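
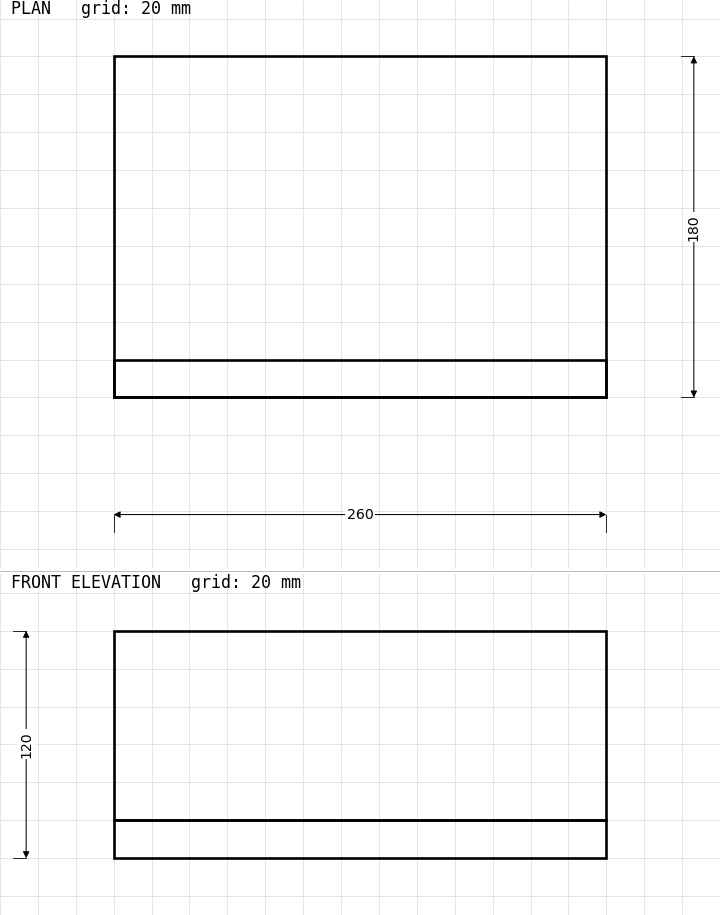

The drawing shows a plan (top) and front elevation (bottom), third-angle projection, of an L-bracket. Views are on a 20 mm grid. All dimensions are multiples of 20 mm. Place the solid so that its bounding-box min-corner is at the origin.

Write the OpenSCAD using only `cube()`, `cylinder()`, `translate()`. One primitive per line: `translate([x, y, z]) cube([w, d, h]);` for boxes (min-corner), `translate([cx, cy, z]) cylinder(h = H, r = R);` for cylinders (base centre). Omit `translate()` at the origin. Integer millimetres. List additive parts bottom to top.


cube([260, 180, 20]);
translate([0, 0, 20]) cube([260, 20, 100]);


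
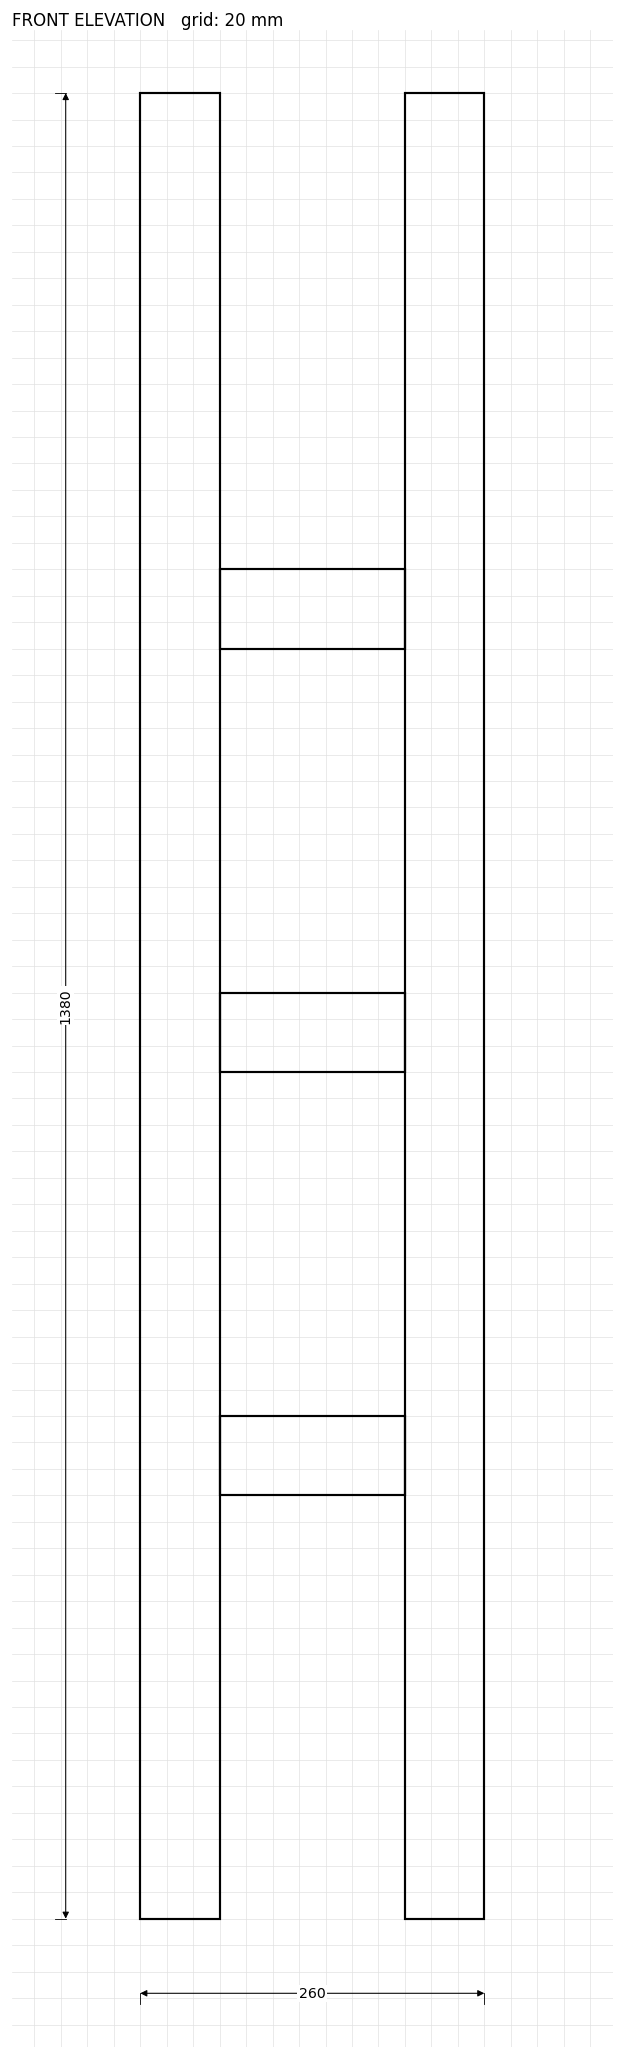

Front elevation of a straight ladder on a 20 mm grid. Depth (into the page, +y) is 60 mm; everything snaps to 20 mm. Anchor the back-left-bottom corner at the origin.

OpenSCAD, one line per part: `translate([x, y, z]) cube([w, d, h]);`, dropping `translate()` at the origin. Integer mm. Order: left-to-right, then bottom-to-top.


cube([60, 60, 1380]);
translate([60, 0, 320]) cube([140, 60, 60]);
translate([60, 0, 640]) cube([140, 60, 60]);
translate([60, 0, 960]) cube([140, 60, 60]);
translate([200, 0, 0]) cube([60, 60, 1380]);


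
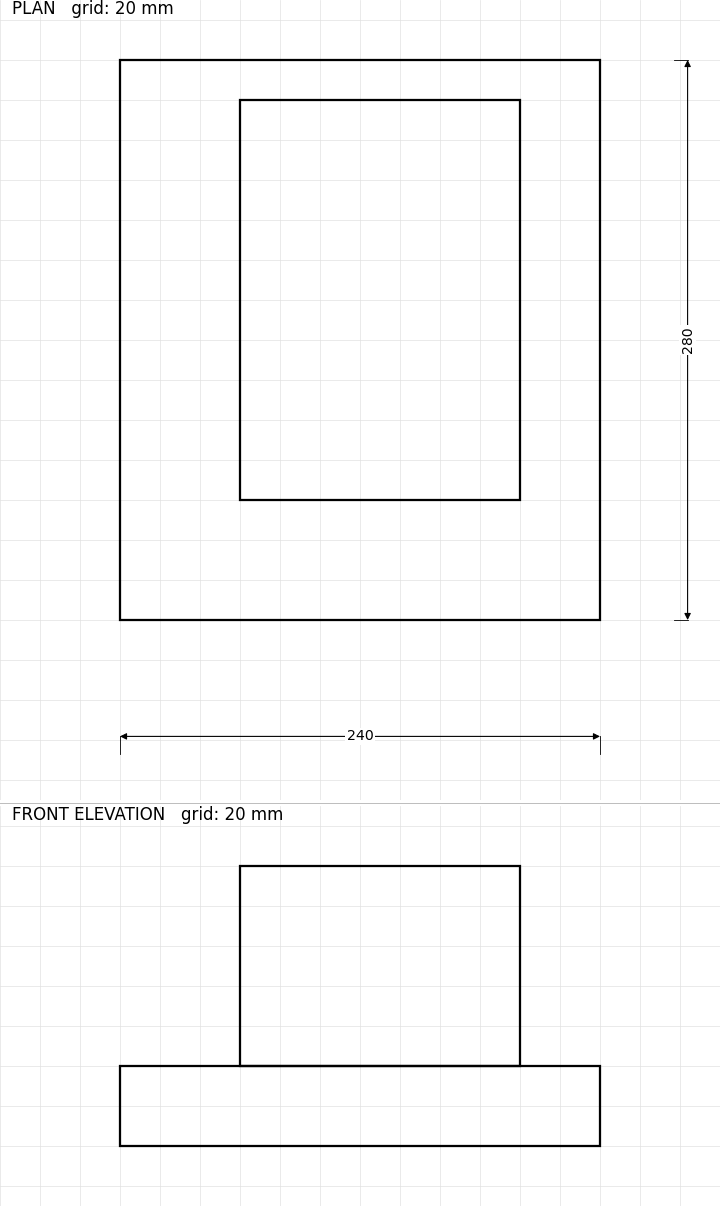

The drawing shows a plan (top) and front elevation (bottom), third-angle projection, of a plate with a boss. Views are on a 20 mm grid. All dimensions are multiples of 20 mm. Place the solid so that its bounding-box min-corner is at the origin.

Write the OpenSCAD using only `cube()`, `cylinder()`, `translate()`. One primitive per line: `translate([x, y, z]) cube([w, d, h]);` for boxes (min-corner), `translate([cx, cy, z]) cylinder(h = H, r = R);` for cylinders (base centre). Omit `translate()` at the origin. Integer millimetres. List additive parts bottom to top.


cube([240, 280, 40]);
translate([60, 60, 40]) cube([140, 200, 100]);


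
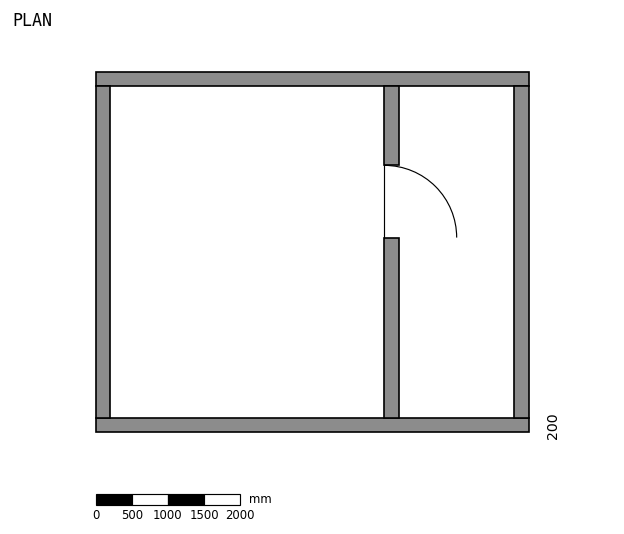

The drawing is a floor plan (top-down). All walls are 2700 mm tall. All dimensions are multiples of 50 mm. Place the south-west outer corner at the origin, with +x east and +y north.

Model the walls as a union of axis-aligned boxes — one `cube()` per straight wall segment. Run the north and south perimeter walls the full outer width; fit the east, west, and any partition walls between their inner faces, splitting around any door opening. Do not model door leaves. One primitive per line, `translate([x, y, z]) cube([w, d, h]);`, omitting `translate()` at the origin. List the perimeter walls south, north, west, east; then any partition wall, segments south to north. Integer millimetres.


cube([6000, 200, 2700]);
translate([0, 4800, 0]) cube([6000, 200, 2700]);
translate([0, 200, 0]) cube([200, 4600, 2700]);
translate([5800, 200, 0]) cube([200, 4600, 2700]);
translate([4000, 200, 0]) cube([200, 2500, 2700]);
translate([4000, 3700, 0]) cube([200, 1100, 2700]);


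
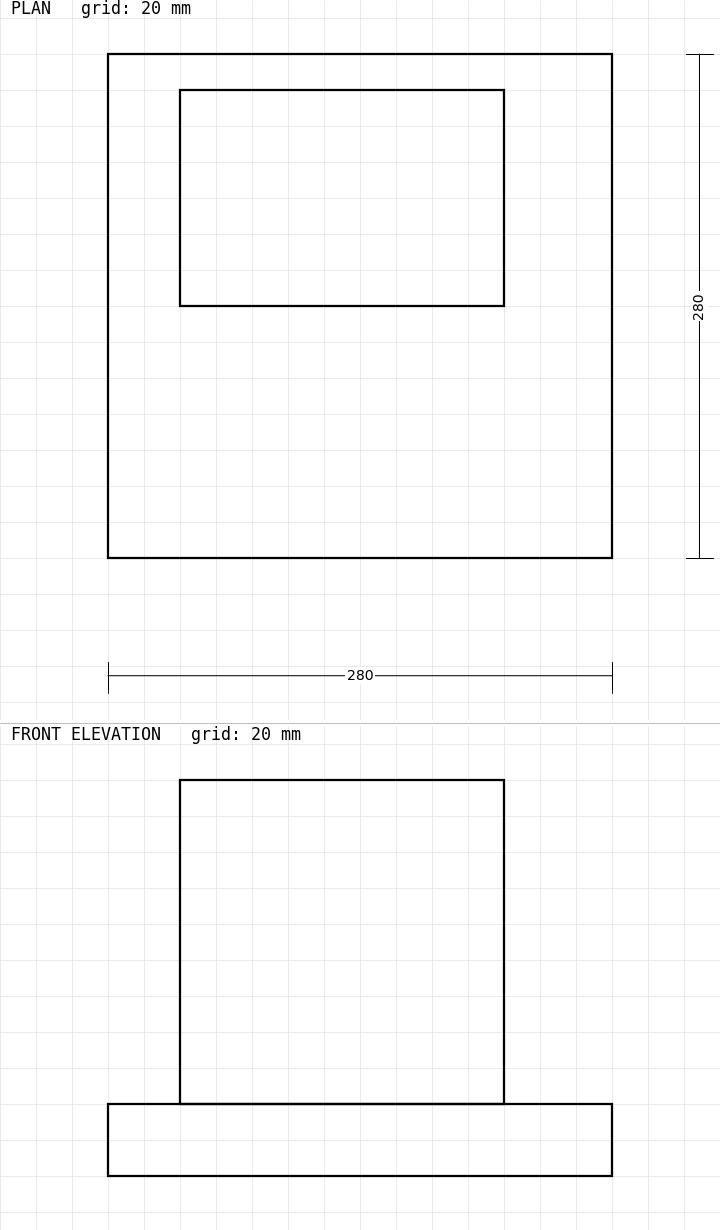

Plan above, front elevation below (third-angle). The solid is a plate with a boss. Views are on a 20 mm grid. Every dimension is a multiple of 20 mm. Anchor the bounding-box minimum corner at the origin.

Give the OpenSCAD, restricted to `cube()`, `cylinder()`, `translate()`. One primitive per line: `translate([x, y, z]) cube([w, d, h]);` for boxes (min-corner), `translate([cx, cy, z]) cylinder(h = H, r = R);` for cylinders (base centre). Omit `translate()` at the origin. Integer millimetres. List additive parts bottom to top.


cube([280, 280, 40]);
translate([40, 140, 40]) cube([180, 120, 180]);


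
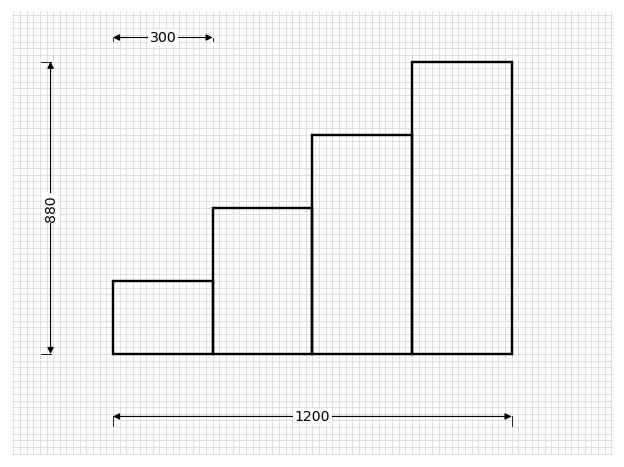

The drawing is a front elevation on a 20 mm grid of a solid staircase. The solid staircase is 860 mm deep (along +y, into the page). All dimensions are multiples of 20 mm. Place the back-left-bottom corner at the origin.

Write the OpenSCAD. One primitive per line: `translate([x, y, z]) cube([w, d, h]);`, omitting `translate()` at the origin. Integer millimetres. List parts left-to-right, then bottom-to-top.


cube([300, 860, 220]);
translate([300, 0, 0]) cube([300, 860, 440]);
translate([600, 0, 0]) cube([300, 860, 660]);
translate([900, 0, 0]) cube([300, 860, 880]);


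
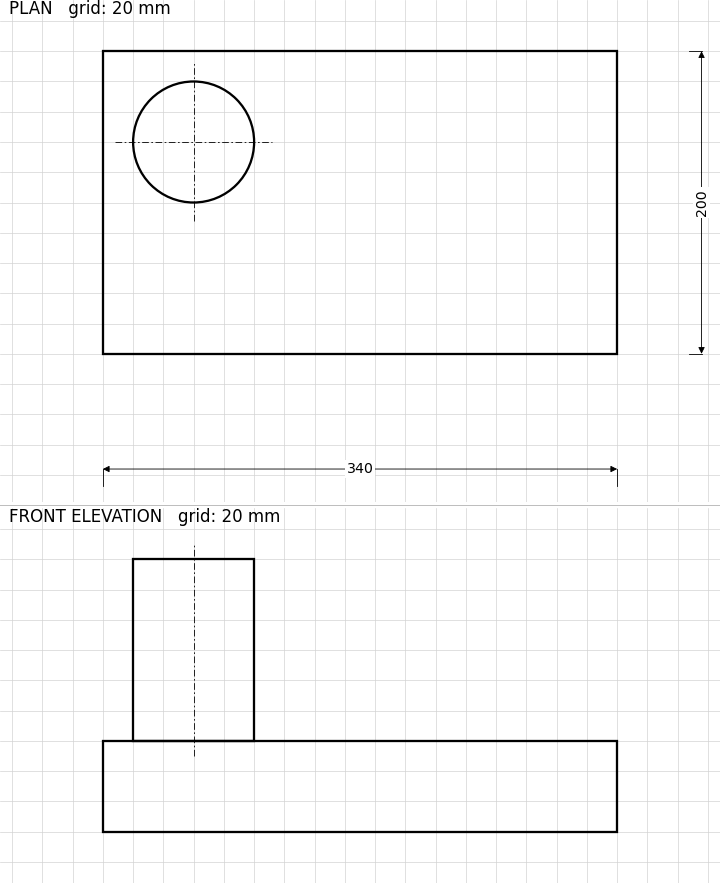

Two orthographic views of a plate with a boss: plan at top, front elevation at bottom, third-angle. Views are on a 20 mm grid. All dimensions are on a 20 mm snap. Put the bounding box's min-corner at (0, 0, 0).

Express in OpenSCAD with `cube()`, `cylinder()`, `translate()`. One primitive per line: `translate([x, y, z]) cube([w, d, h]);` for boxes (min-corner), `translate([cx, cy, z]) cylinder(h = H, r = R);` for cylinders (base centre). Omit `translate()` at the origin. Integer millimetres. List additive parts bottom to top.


cube([340, 200, 60]);
translate([60, 140, 60]) cylinder(h = 120, r = 40);


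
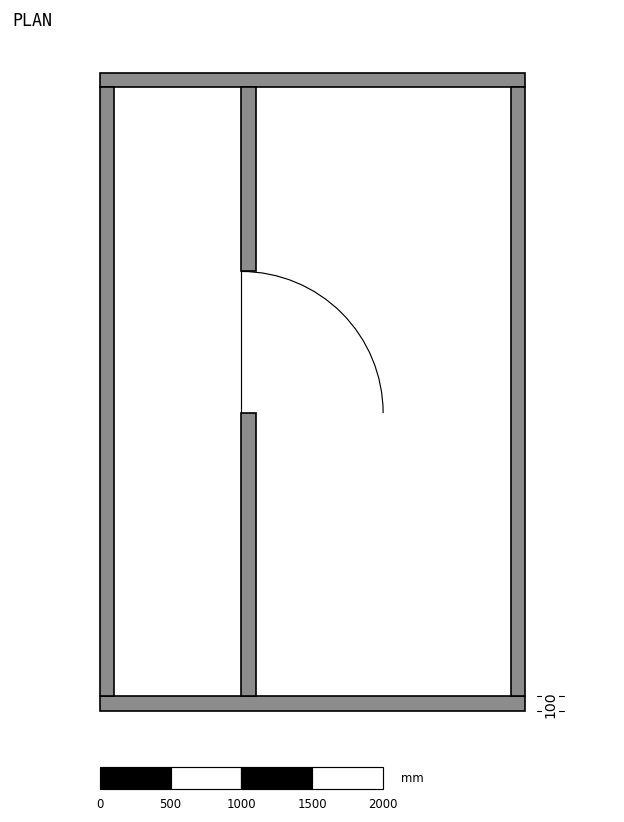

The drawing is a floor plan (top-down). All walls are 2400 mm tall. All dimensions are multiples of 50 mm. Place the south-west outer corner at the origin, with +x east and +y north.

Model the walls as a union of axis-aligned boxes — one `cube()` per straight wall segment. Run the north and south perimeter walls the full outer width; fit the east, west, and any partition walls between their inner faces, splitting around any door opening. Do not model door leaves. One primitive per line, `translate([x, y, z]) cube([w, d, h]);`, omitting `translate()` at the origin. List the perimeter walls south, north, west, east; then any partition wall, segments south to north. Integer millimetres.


cube([3000, 100, 2400]);
translate([0, 4400, 0]) cube([3000, 100, 2400]);
translate([0, 100, 0]) cube([100, 4300, 2400]);
translate([2900, 100, 0]) cube([100, 4300, 2400]);
translate([1000, 100, 0]) cube([100, 2000, 2400]);
translate([1000, 3100, 0]) cube([100, 1300, 2400]);


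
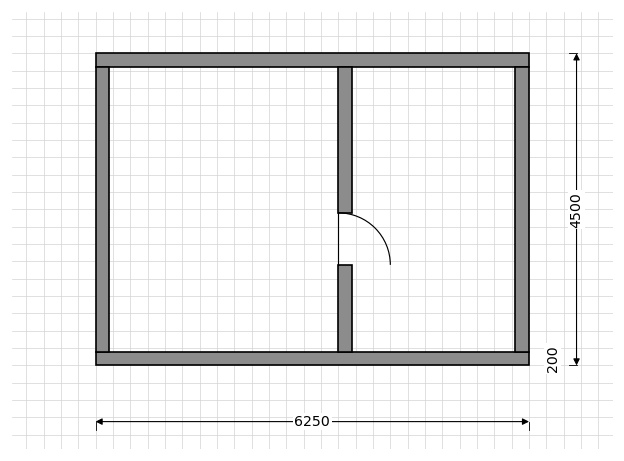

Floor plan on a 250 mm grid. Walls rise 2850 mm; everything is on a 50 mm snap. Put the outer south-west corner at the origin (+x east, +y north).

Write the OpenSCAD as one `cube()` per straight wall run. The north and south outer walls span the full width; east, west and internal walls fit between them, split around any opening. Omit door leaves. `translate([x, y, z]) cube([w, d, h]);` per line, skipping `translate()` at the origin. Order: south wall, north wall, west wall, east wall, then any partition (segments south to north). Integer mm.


cube([6250, 200, 2850]);
translate([0, 4300, 0]) cube([6250, 200, 2850]);
translate([0, 200, 0]) cube([200, 4100, 2850]);
translate([6050, 200, 0]) cube([200, 4100, 2850]);
translate([3500, 200, 0]) cube([200, 1250, 2850]);
translate([3500, 2200, 0]) cube([200, 2100, 2850]);


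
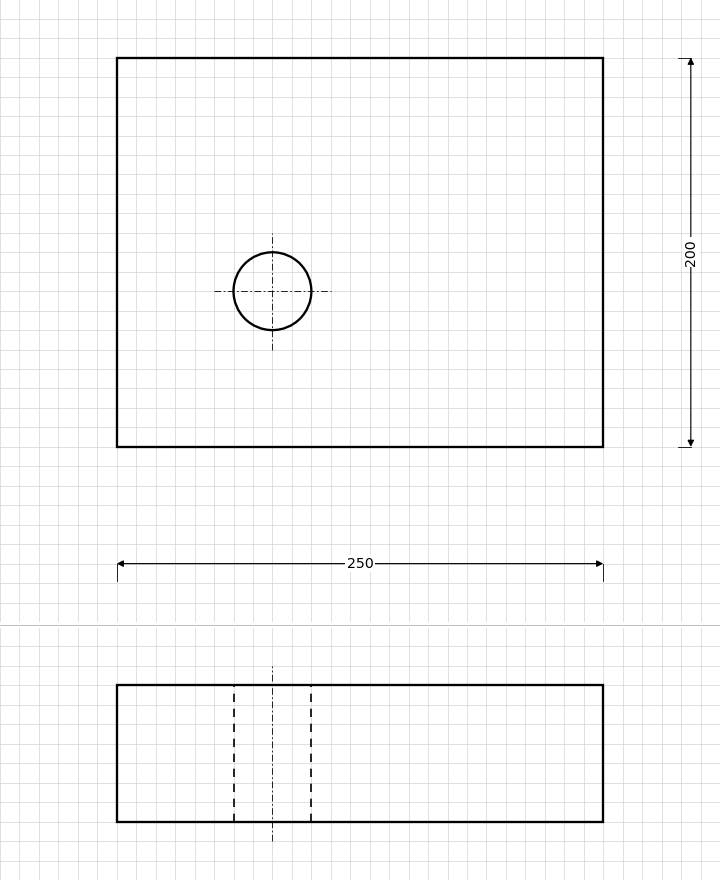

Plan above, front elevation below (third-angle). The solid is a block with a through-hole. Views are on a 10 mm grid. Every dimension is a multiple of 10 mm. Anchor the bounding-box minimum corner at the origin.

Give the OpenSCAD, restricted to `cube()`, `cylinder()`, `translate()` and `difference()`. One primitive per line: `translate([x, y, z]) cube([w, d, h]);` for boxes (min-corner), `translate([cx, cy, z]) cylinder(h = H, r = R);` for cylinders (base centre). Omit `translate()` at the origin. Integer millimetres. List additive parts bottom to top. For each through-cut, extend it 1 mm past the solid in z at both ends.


difference() {
  cube([250, 200, 70]);
  translate([80, 80, -1]) cylinder(h = 72, r = 20);
}


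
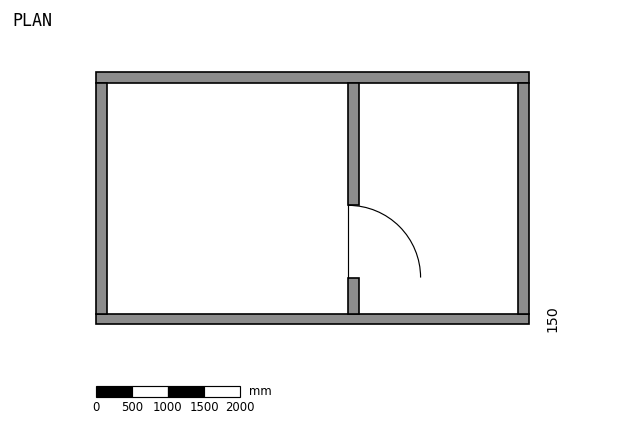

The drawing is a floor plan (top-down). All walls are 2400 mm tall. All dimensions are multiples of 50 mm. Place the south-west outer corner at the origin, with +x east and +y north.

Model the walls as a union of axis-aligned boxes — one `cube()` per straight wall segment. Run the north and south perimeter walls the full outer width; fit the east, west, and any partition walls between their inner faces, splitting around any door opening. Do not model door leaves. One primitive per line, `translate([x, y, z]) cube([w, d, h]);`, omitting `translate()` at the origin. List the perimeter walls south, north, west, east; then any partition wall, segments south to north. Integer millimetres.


cube([6000, 150, 2400]);
translate([0, 3350, 0]) cube([6000, 150, 2400]);
translate([0, 150, 0]) cube([150, 3200, 2400]);
translate([5850, 150, 0]) cube([150, 3200, 2400]);
translate([3500, 150, 0]) cube([150, 500, 2400]);
translate([3500, 1650, 0]) cube([150, 1700, 2400]);


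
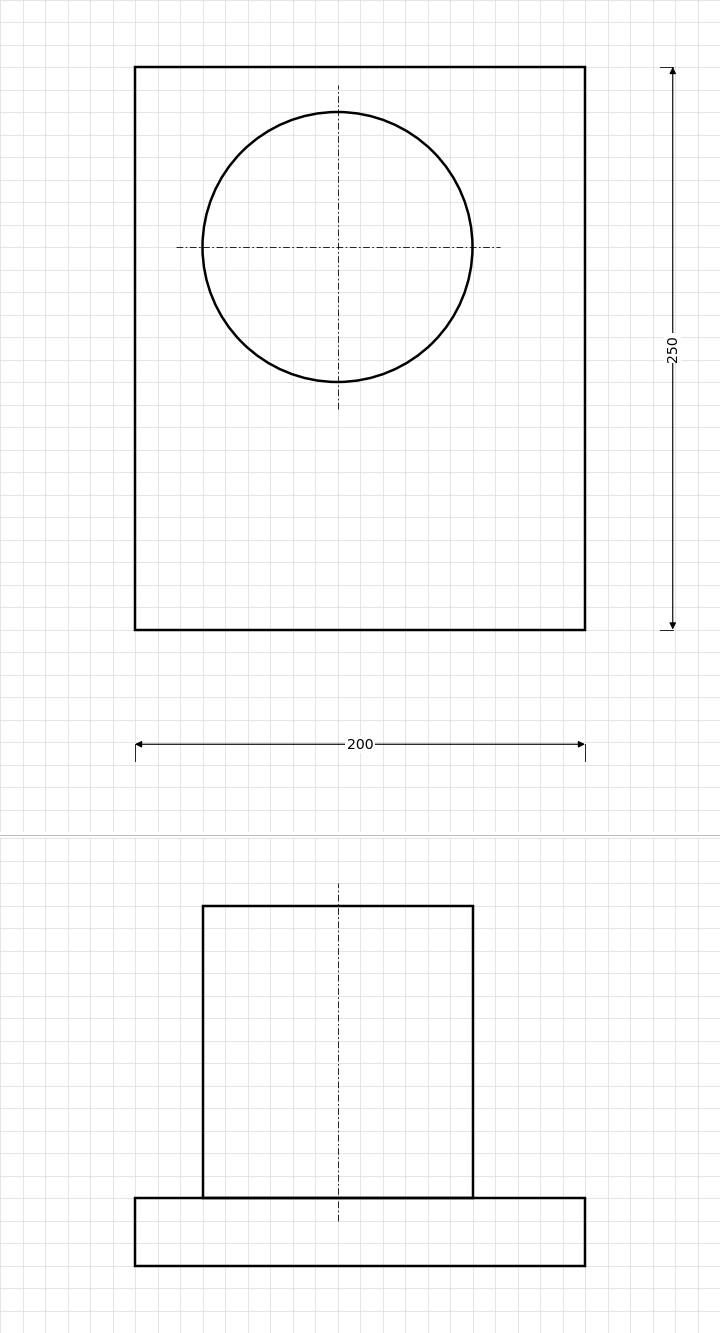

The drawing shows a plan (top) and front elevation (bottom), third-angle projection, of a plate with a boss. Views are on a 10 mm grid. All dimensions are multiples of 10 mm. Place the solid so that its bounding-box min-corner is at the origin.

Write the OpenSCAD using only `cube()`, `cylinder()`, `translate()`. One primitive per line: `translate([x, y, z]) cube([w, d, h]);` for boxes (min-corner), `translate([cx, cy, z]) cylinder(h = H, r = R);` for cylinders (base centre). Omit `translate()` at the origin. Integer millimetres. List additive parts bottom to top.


cube([200, 250, 30]);
translate([90, 170, 30]) cylinder(h = 130, r = 60);


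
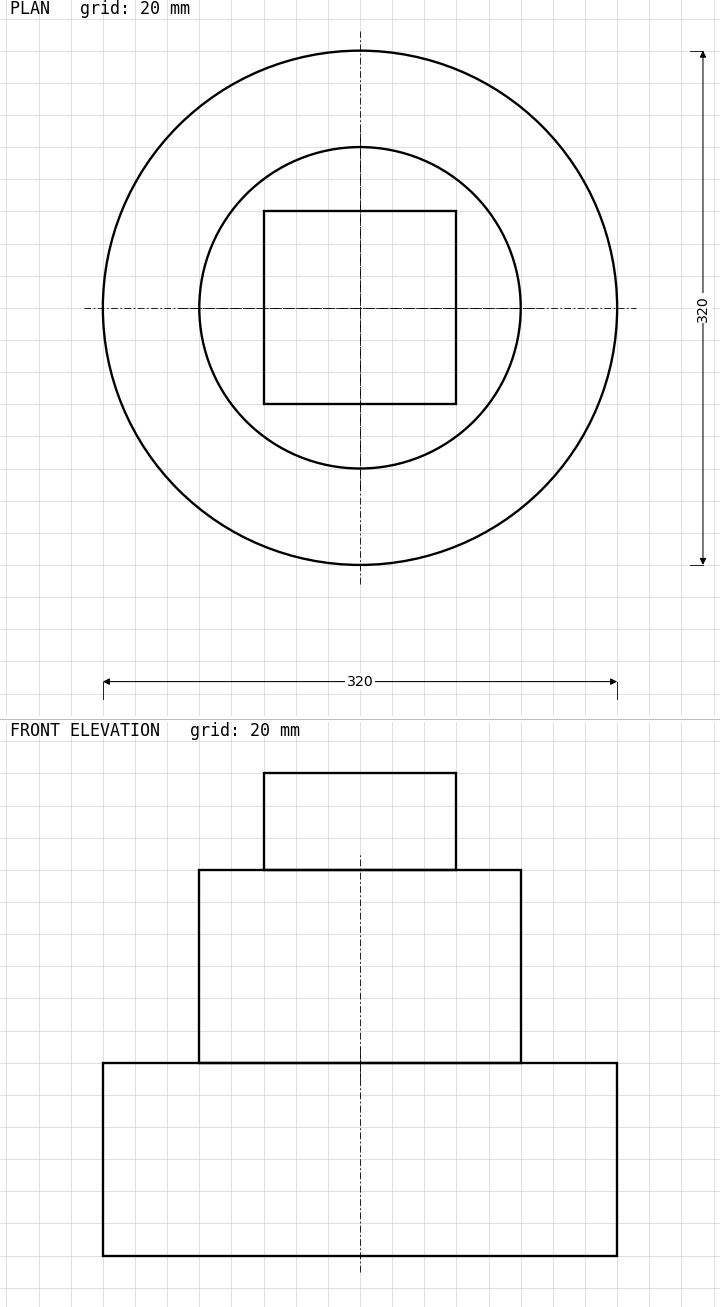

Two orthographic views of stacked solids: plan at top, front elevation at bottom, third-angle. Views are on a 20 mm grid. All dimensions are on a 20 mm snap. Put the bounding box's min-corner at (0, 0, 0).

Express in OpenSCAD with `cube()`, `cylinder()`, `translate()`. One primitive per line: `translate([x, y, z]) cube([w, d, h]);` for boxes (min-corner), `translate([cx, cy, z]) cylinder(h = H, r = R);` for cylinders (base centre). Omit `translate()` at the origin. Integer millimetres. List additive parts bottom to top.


translate([160, 160, 0]) cylinder(h = 120, r = 160);
translate([160, 160, 120]) cylinder(h = 120, r = 100);
translate([100, 100, 240]) cube([120, 120, 60]);


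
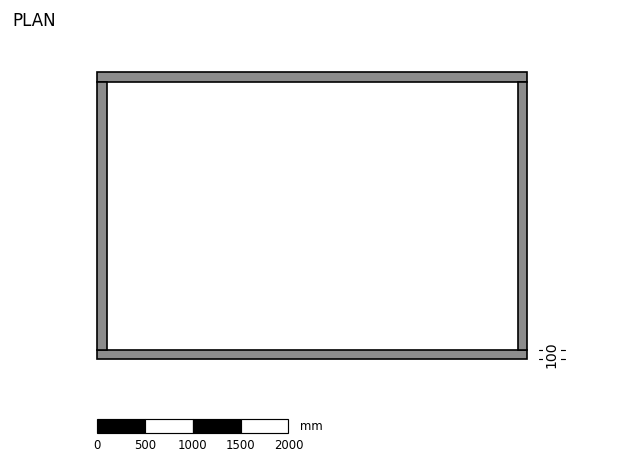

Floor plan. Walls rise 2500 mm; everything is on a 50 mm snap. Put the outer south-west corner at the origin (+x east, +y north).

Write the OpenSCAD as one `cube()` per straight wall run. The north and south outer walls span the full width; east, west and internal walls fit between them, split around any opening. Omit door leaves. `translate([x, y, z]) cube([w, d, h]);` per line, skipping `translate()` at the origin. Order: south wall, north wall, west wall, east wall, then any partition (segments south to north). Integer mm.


cube([4500, 100, 2500]);
translate([0, 2900, 0]) cube([4500, 100, 2500]);
translate([0, 100, 0]) cube([100, 2800, 2500]);
translate([4400, 100, 0]) cube([100, 2800, 2500]);


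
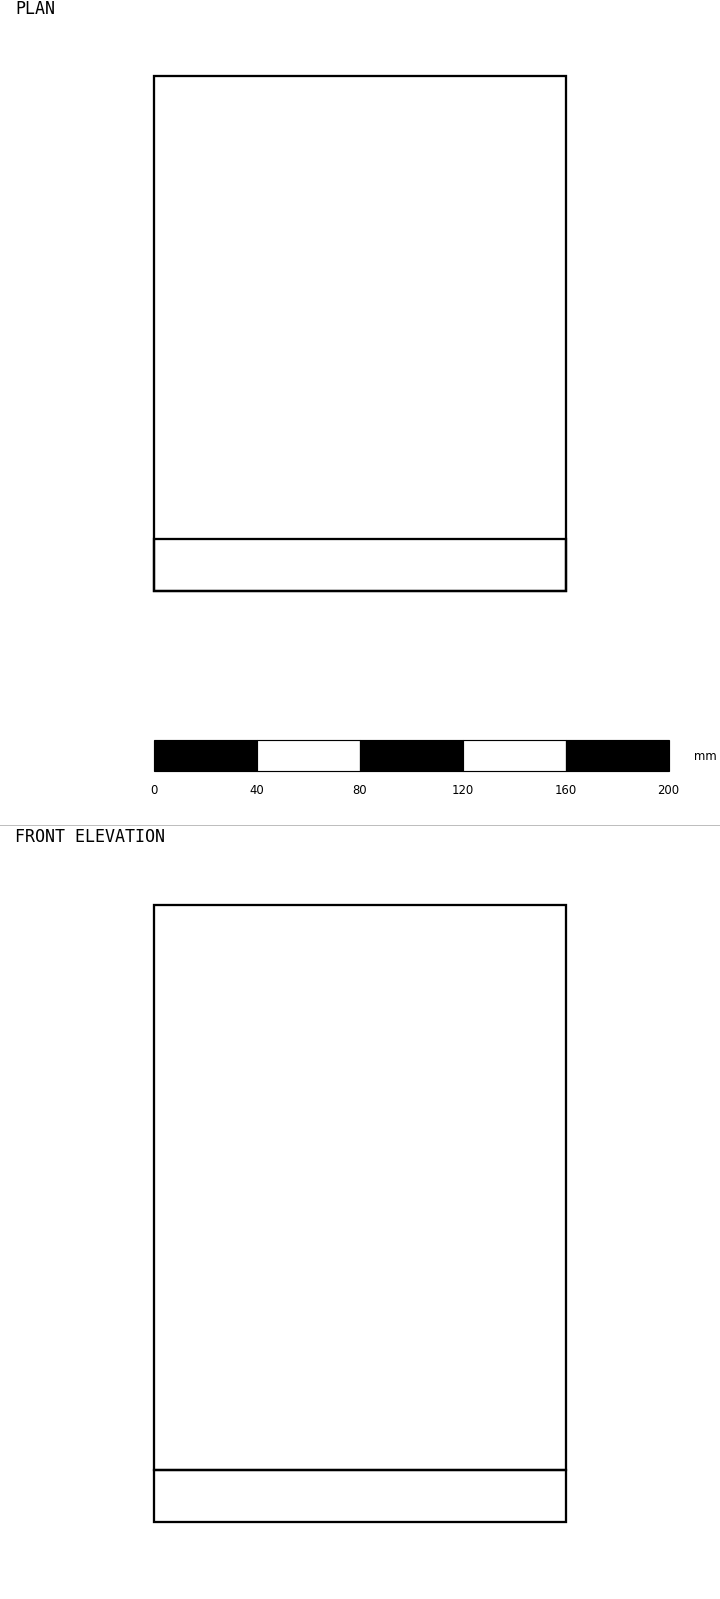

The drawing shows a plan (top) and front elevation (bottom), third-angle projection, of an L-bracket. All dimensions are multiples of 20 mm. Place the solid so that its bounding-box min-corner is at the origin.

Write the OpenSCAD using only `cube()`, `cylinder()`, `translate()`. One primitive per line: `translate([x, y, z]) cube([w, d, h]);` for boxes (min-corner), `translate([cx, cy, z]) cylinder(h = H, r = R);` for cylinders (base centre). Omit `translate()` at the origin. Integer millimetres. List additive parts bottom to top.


cube([160, 200, 20]);
translate([0, 0, 20]) cube([160, 20, 220]);


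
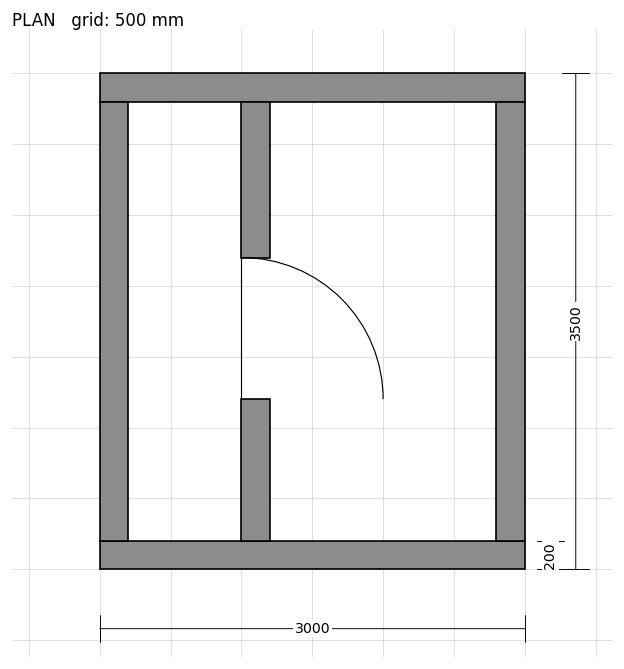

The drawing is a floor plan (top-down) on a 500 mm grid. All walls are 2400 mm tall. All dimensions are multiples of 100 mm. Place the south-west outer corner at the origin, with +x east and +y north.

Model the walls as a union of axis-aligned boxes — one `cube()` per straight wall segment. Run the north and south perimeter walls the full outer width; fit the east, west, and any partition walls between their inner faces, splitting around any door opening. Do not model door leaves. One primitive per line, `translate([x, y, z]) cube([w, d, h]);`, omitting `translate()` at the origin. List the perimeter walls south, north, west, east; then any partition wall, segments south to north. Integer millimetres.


cube([3000, 200, 2400]);
translate([0, 3300, 0]) cube([3000, 200, 2400]);
translate([0, 200, 0]) cube([200, 3100, 2400]);
translate([2800, 200, 0]) cube([200, 3100, 2400]);
translate([1000, 200, 0]) cube([200, 1000, 2400]);
translate([1000, 2200, 0]) cube([200, 1100, 2400]);


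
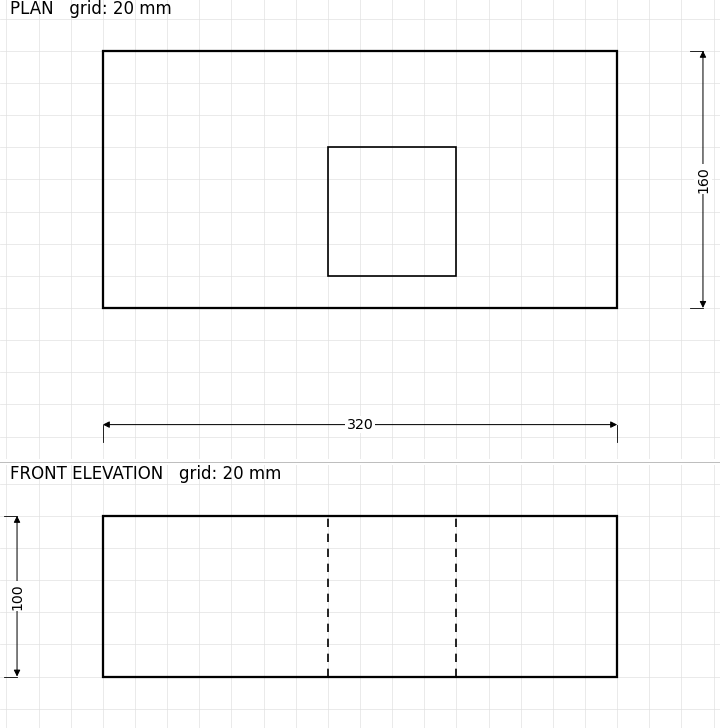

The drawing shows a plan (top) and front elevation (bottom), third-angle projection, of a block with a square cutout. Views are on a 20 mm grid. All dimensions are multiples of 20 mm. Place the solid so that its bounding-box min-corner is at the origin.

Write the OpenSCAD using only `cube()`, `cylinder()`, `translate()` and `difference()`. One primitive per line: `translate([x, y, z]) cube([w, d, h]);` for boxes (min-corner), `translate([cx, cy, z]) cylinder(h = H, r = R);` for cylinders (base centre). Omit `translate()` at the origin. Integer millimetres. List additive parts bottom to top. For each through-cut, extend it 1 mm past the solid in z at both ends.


difference() {
  cube([320, 160, 100]);
  translate([140, 20, -1]) cube([80, 80, 102]);
}


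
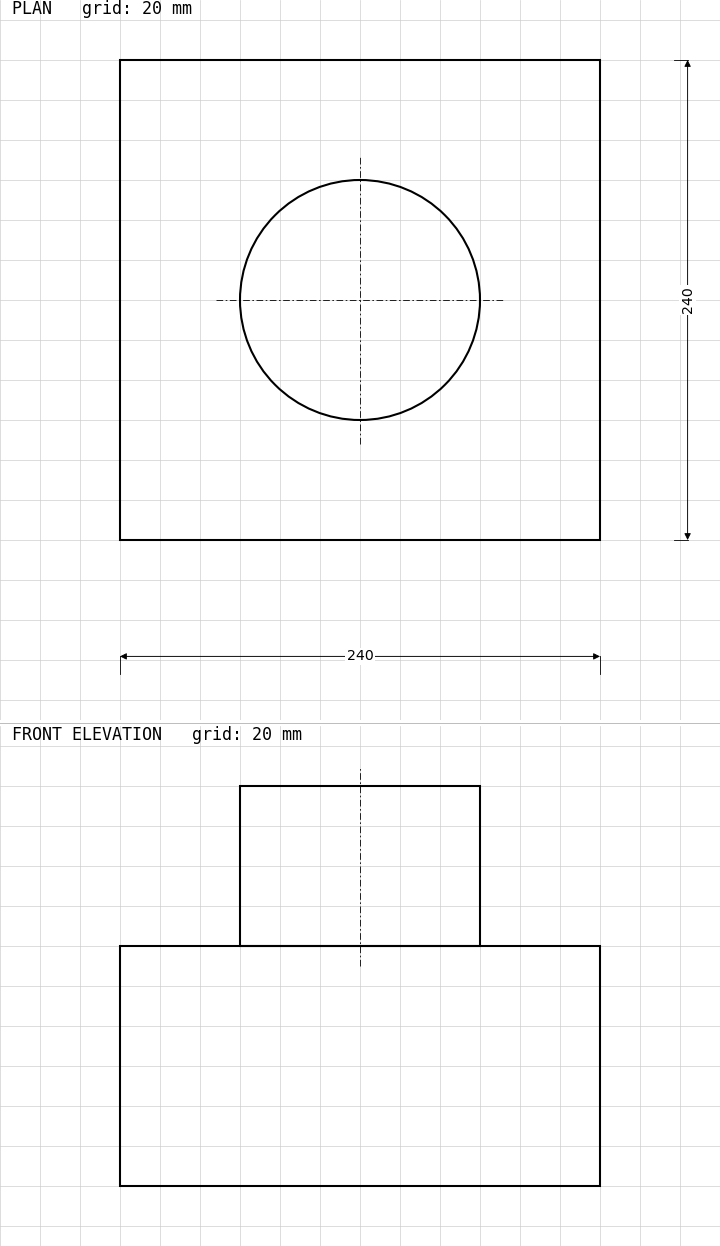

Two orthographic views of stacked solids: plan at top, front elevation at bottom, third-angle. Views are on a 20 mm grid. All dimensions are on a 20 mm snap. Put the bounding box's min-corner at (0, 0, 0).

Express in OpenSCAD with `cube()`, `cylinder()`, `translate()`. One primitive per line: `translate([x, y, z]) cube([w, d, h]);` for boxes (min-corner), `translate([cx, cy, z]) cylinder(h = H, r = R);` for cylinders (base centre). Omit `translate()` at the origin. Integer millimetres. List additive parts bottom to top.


cube([240, 240, 120]);
translate([120, 120, 120]) cylinder(h = 80, r = 60);


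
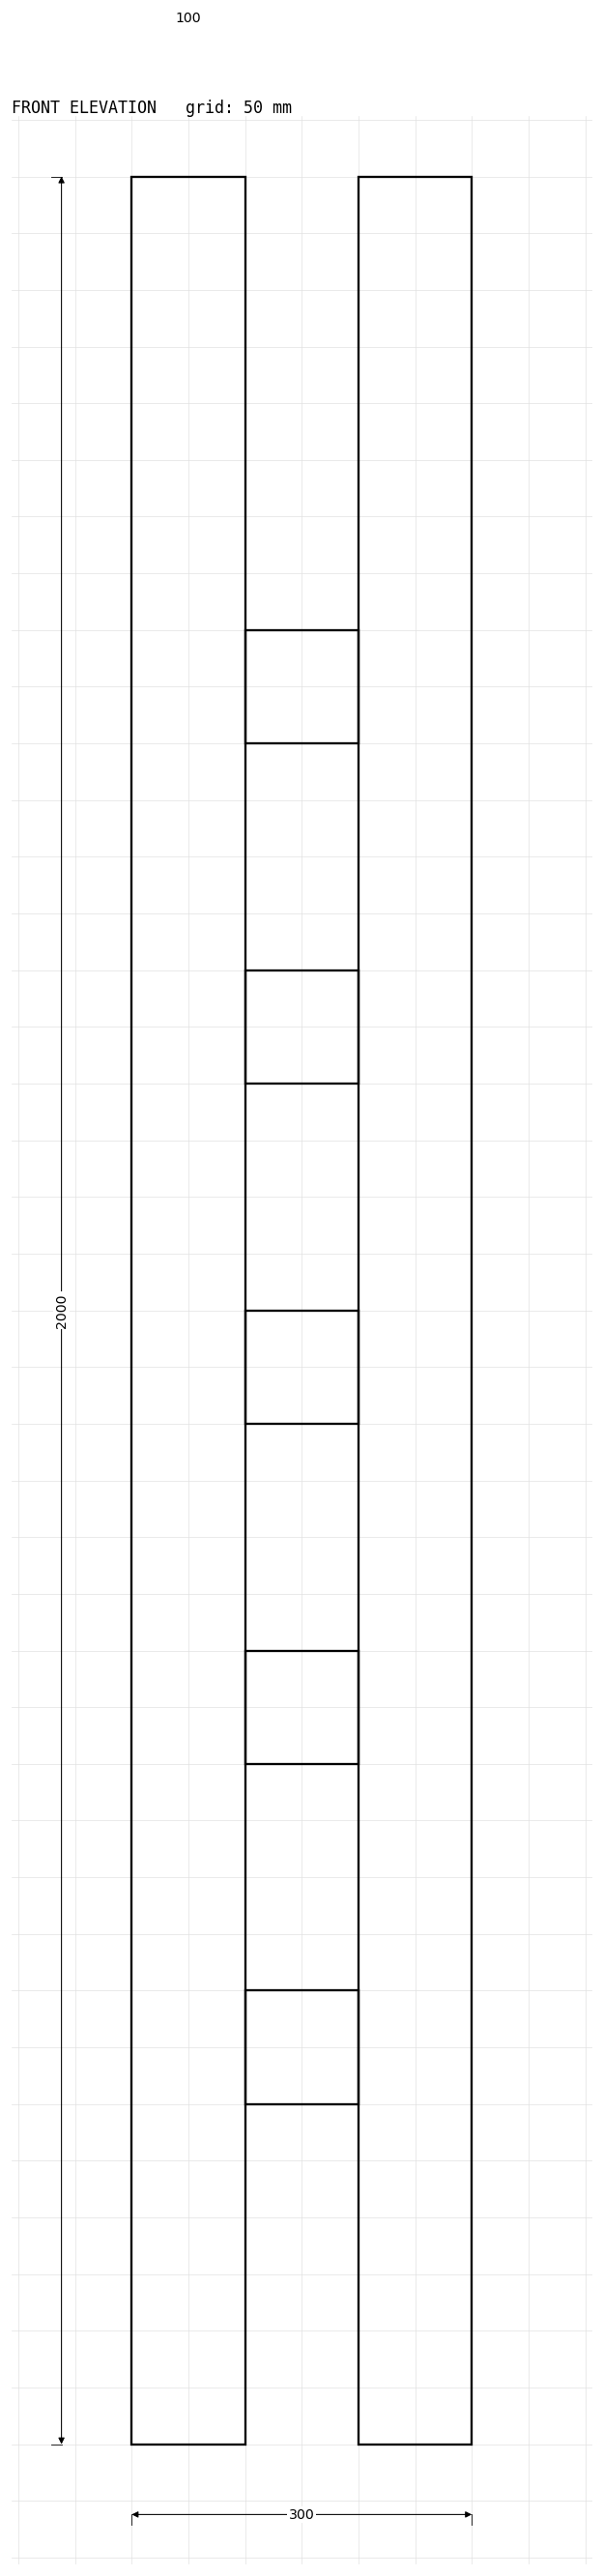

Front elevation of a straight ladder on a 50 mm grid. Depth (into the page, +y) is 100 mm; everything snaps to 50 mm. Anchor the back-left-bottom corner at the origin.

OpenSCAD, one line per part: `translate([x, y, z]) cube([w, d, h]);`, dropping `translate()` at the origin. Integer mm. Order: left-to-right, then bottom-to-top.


cube([100, 100, 2000]);
translate([100, 0, 300]) cube([100, 100, 100]);
translate([100, 0, 600]) cube([100, 100, 100]);
translate([100, 0, 900]) cube([100, 100, 100]);
translate([100, 0, 1200]) cube([100, 100, 100]);
translate([100, 0, 1500]) cube([100, 100, 100]);
translate([200, 0, 0]) cube([100, 100, 2000]);


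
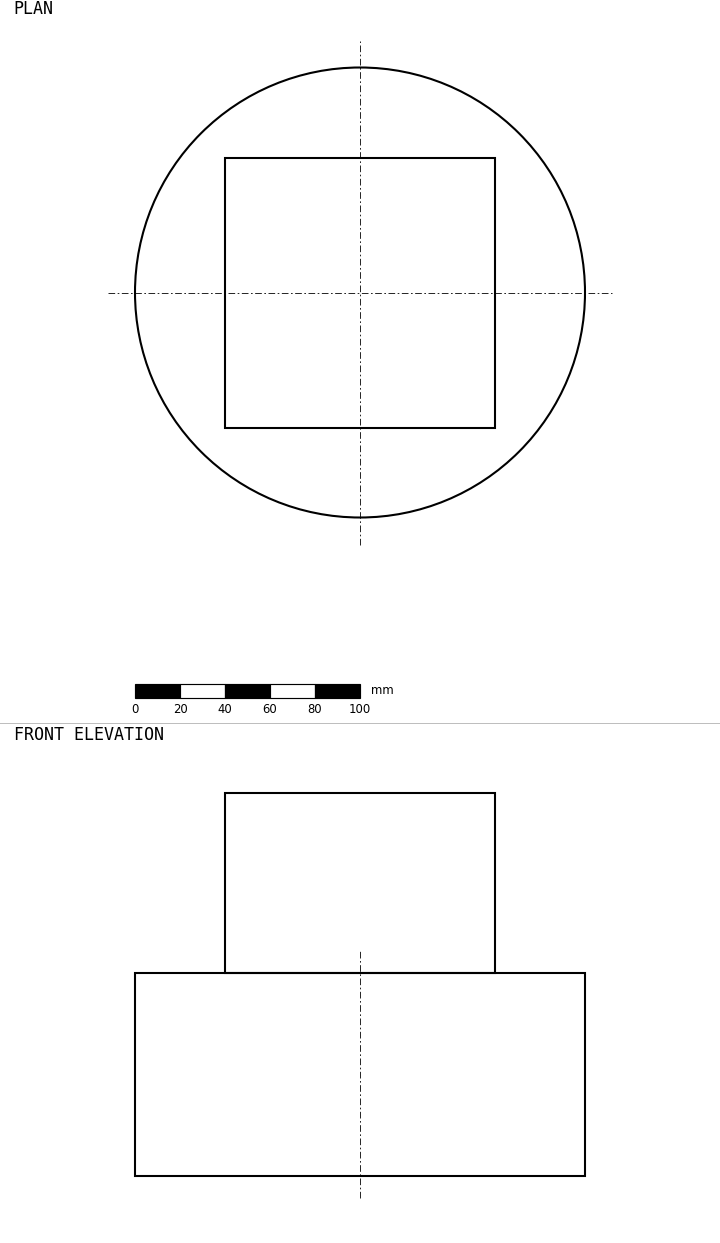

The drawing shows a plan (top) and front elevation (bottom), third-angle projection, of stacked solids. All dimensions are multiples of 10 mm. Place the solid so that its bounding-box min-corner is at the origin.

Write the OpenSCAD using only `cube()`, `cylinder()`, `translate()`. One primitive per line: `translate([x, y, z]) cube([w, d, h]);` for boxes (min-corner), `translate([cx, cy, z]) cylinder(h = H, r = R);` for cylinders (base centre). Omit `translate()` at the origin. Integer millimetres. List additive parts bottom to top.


translate([100, 100, 0]) cylinder(h = 90, r = 100);
translate([40, 40, 90]) cube([120, 120, 80]);


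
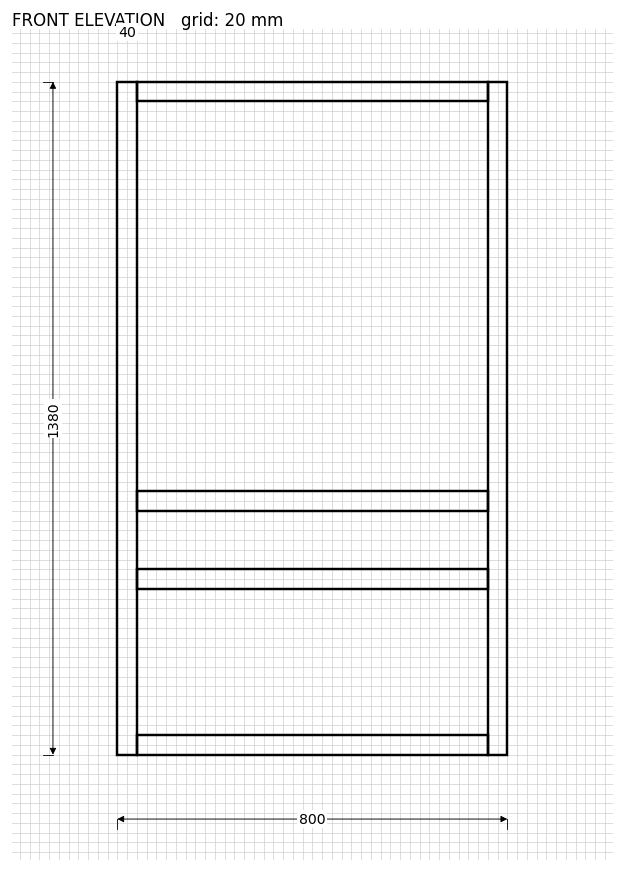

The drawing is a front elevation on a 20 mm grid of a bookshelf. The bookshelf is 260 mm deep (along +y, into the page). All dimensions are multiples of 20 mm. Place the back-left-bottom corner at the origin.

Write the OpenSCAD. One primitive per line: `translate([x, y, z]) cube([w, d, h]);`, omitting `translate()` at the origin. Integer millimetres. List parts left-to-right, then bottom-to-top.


cube([40, 260, 1380]);
translate([40, 0, 0]) cube([720, 260, 40]);
translate([40, 0, 340]) cube([720, 260, 40]);
translate([40, 0, 500]) cube([720, 260, 40]);
translate([40, 0, 1340]) cube([720, 260, 40]);
translate([760, 0, 0]) cube([40, 260, 1380]);


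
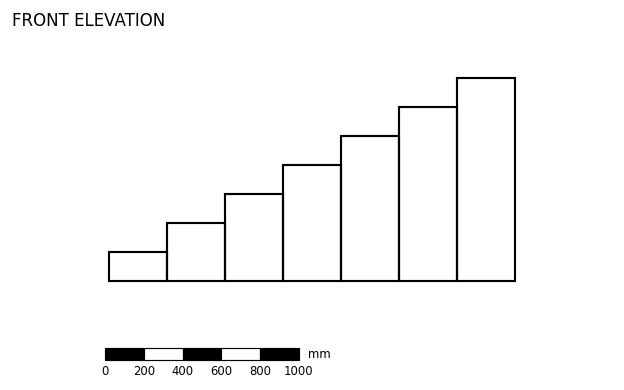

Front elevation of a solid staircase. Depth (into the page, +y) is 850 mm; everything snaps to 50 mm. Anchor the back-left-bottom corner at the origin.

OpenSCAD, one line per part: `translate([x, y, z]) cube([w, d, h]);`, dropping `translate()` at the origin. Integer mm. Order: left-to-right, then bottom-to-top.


cube([300, 850, 150]);
translate([300, 0, 0]) cube([300, 850, 300]);
translate([600, 0, 0]) cube([300, 850, 450]);
translate([900, 0, 0]) cube([300, 850, 600]);
translate([1200, 0, 0]) cube([300, 850, 750]);
translate([1500, 0, 0]) cube([300, 850, 900]);
translate([1800, 0, 0]) cube([300, 850, 1050]);


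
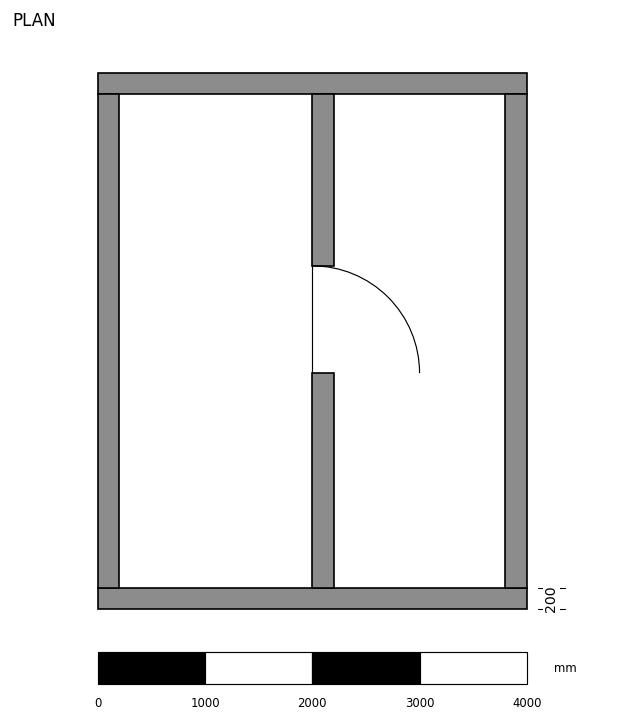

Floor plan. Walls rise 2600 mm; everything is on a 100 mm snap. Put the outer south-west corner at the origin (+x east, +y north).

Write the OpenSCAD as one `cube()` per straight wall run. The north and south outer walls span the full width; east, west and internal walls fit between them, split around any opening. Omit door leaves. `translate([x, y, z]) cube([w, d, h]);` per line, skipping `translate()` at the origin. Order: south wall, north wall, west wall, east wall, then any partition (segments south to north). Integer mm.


cube([4000, 200, 2600]);
translate([0, 4800, 0]) cube([4000, 200, 2600]);
translate([0, 200, 0]) cube([200, 4600, 2600]);
translate([3800, 200, 0]) cube([200, 4600, 2600]);
translate([2000, 200, 0]) cube([200, 2000, 2600]);
translate([2000, 3200, 0]) cube([200, 1600, 2600]);


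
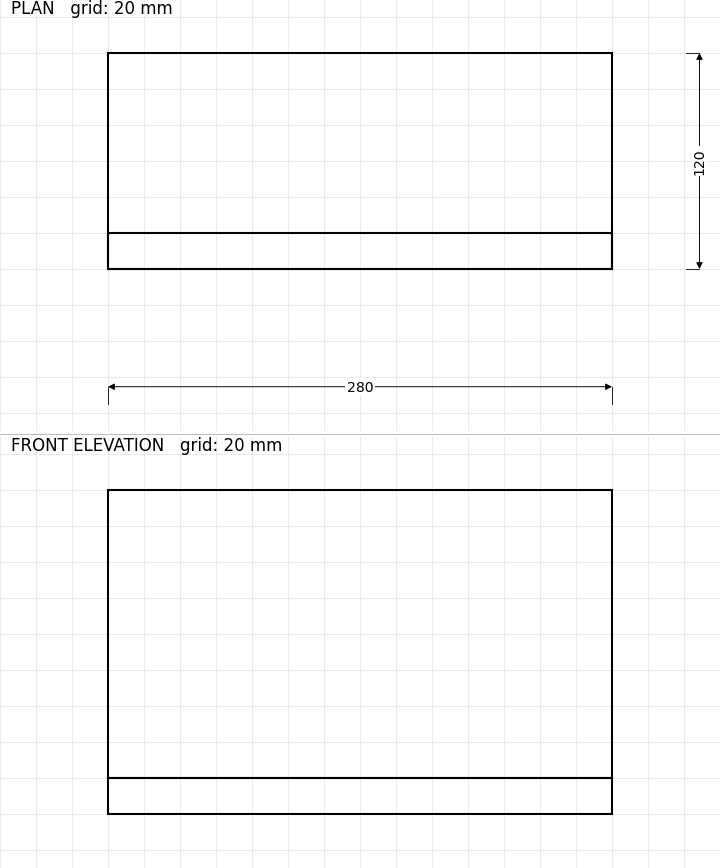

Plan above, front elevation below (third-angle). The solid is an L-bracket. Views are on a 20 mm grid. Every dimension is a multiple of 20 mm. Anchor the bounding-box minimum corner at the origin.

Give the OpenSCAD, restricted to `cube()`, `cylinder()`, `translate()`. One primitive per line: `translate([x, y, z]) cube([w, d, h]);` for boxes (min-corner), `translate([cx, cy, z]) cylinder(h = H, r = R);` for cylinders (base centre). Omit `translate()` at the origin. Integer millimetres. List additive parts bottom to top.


cube([280, 120, 20]);
translate([0, 0, 20]) cube([280, 20, 160]);


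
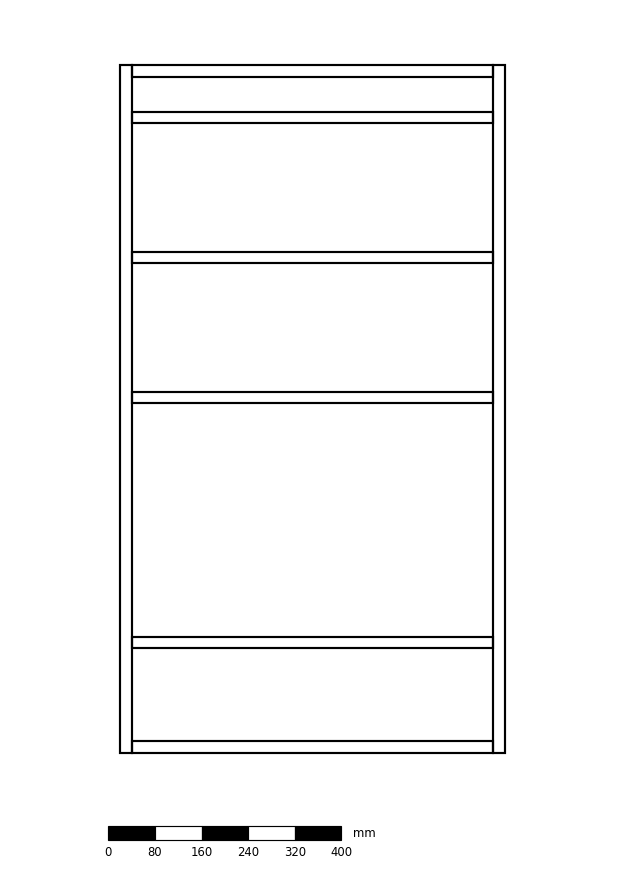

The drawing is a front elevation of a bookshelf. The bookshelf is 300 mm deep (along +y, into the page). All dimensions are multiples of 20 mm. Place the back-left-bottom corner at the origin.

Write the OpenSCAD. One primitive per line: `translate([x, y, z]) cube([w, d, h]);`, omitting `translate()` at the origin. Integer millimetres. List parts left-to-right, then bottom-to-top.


cube([20, 300, 1180]);
translate([20, 0, 0]) cube([620, 300, 20]);
translate([20, 0, 180]) cube([620, 300, 20]);
translate([20, 0, 600]) cube([620, 300, 20]);
translate([20, 0, 840]) cube([620, 300, 20]);
translate([20, 0, 1080]) cube([620, 300, 20]);
translate([20, 0, 1160]) cube([620, 300, 20]);
translate([640, 0, 0]) cube([20, 300, 1180]);


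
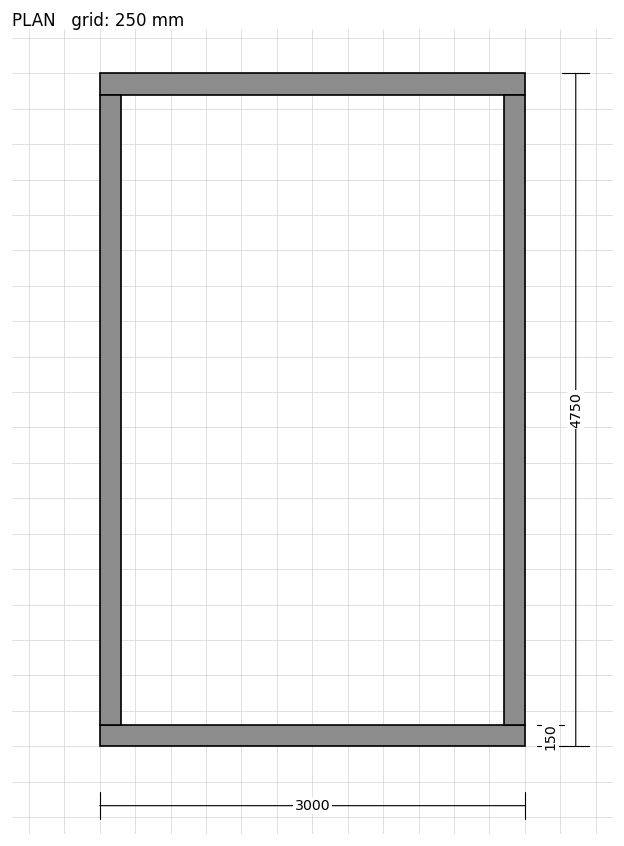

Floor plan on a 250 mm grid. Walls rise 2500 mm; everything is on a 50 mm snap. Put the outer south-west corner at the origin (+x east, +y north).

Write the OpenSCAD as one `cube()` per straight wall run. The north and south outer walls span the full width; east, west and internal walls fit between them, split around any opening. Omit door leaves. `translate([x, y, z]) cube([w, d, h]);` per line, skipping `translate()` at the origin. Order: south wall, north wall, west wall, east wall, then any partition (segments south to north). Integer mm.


cube([3000, 150, 2500]);
translate([0, 4600, 0]) cube([3000, 150, 2500]);
translate([0, 150, 0]) cube([150, 4450, 2500]);
translate([2850, 150, 0]) cube([150, 4450, 2500]);


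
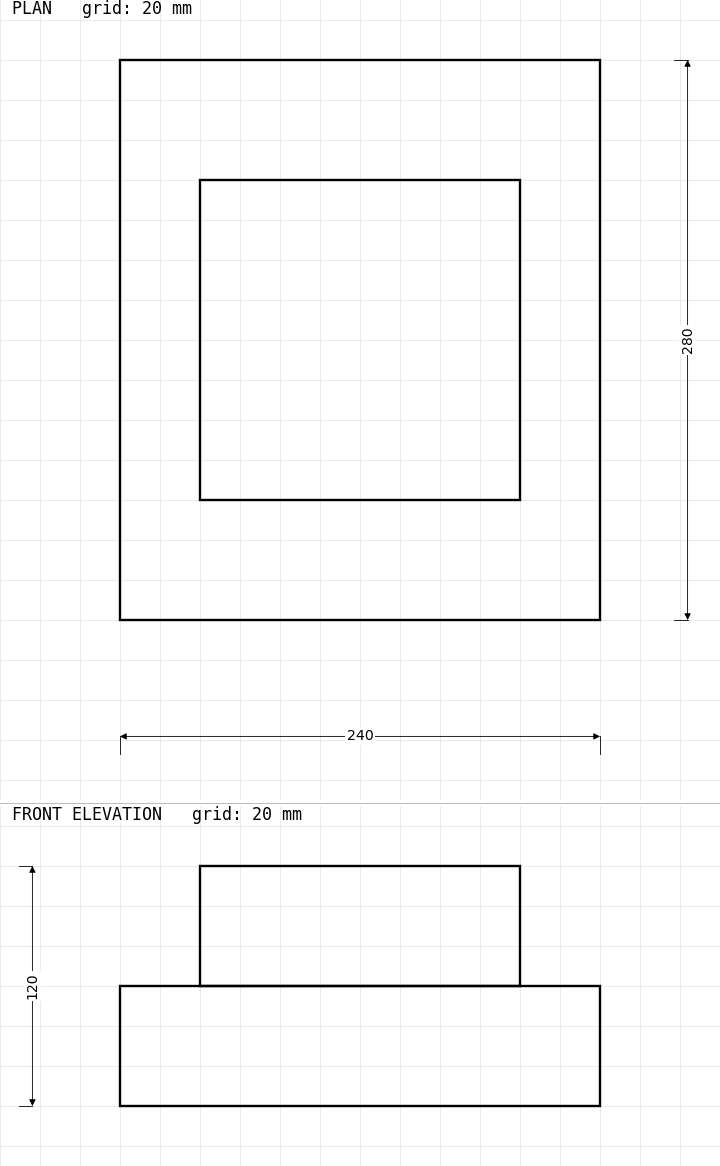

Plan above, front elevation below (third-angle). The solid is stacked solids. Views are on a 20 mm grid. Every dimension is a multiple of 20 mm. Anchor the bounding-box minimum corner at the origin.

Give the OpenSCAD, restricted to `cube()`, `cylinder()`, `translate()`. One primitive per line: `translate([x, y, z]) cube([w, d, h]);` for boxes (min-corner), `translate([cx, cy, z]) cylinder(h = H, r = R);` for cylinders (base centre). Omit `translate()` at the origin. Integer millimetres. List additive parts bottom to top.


cube([240, 280, 60]);
translate([40, 60, 60]) cube([160, 160, 60]);


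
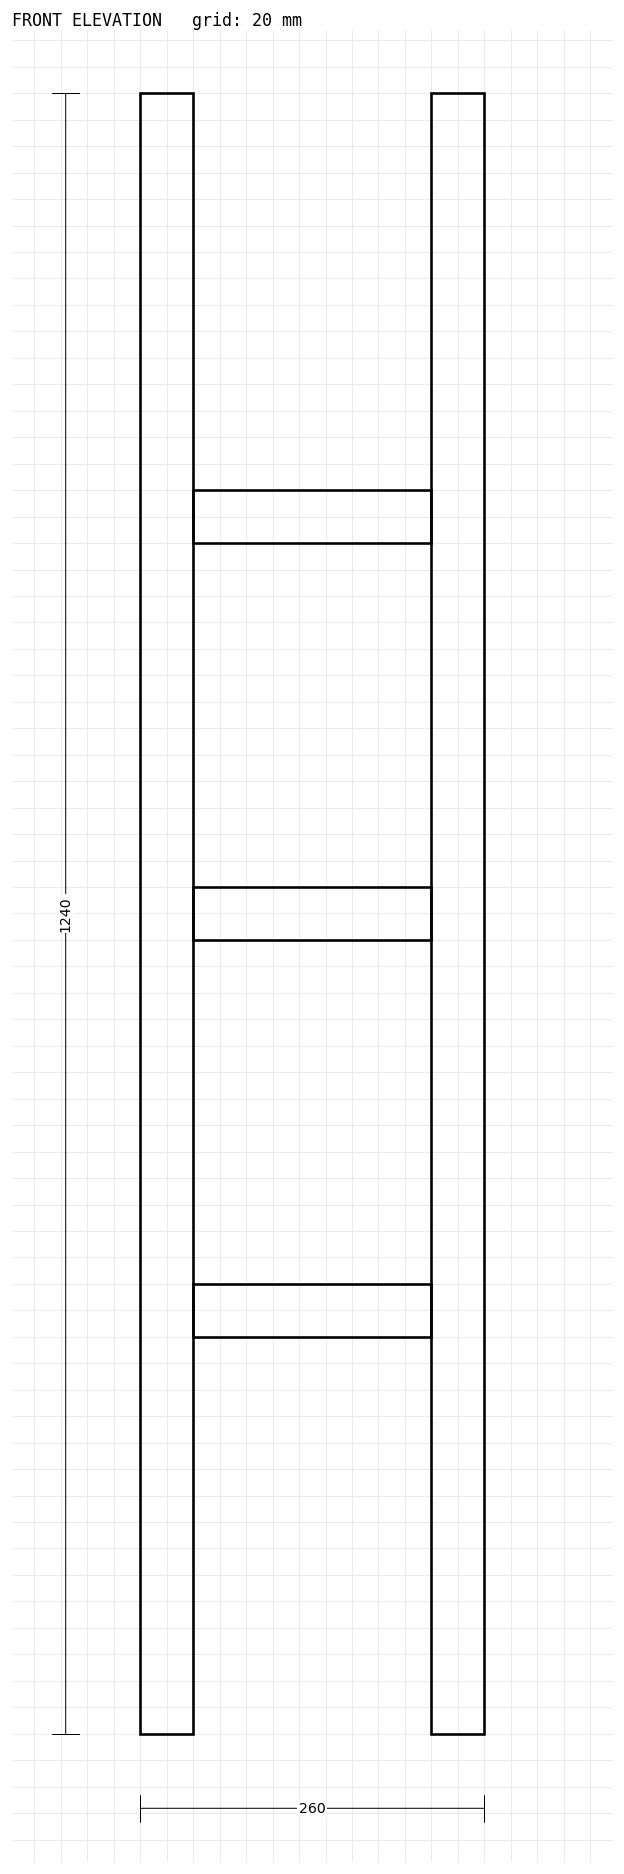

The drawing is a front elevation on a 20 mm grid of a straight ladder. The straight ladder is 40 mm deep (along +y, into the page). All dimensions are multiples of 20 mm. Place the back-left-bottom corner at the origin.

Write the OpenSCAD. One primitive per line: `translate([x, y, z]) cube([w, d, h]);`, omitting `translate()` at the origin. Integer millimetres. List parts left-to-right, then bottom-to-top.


cube([40, 40, 1240]);
translate([40, 0, 300]) cube([180, 40, 40]);
translate([40, 0, 600]) cube([180, 40, 40]);
translate([40, 0, 900]) cube([180, 40, 40]);
translate([220, 0, 0]) cube([40, 40, 1240]);


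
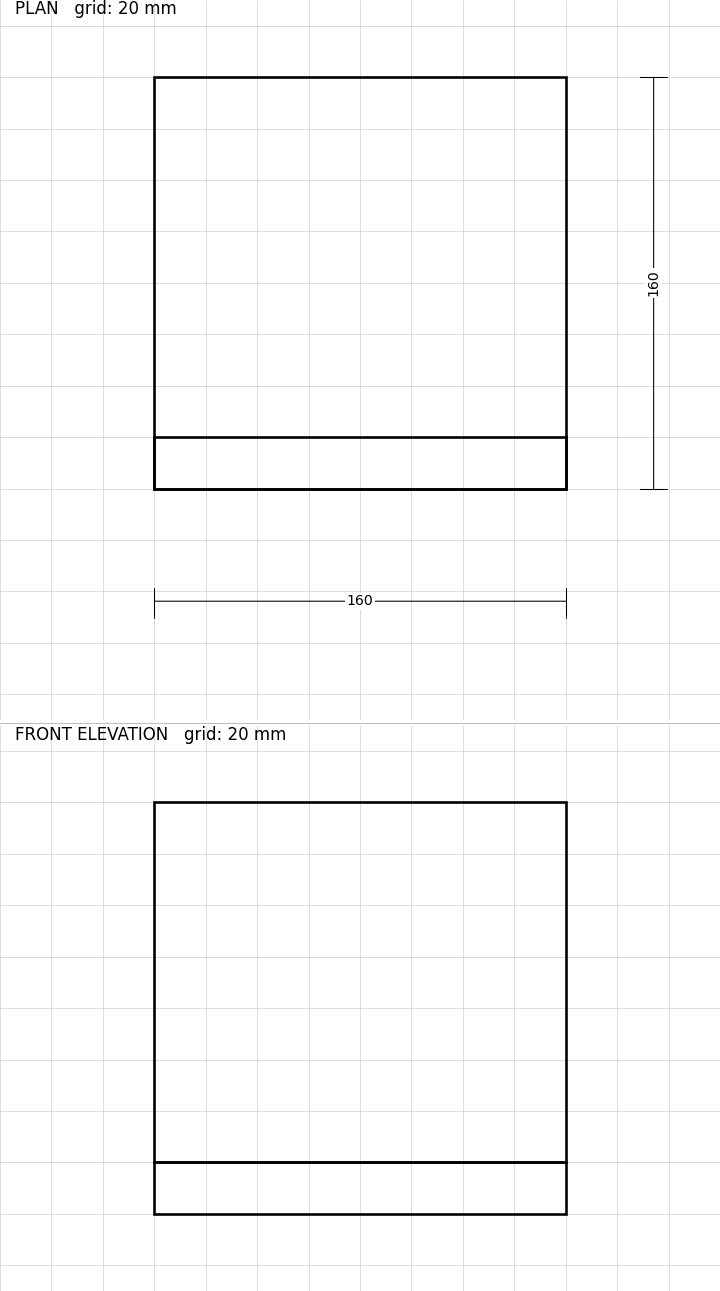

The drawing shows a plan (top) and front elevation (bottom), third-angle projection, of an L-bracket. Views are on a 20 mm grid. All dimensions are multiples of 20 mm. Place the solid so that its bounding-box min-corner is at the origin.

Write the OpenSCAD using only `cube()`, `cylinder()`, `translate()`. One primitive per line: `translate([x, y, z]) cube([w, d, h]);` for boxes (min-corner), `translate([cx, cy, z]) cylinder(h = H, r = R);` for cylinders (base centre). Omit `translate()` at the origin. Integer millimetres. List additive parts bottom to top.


cube([160, 160, 20]);
translate([0, 0, 20]) cube([160, 20, 140]);


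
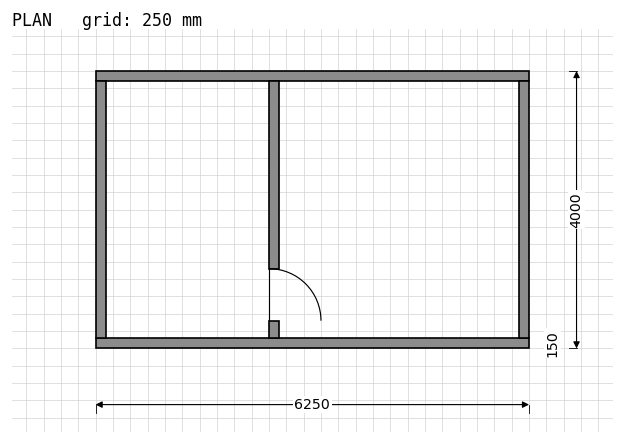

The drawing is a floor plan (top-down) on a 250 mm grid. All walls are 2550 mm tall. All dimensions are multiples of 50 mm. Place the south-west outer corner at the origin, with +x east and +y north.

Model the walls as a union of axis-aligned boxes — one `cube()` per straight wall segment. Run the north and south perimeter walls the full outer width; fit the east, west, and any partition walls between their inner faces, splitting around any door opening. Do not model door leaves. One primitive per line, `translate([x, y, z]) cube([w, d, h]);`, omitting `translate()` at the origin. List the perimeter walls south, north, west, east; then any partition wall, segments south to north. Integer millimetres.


cube([6250, 150, 2550]);
translate([0, 3850, 0]) cube([6250, 150, 2550]);
translate([0, 150, 0]) cube([150, 3700, 2550]);
translate([6100, 150, 0]) cube([150, 3700, 2550]);
translate([2500, 150, 0]) cube([150, 250, 2550]);
translate([2500, 1150, 0]) cube([150, 2700, 2550]);


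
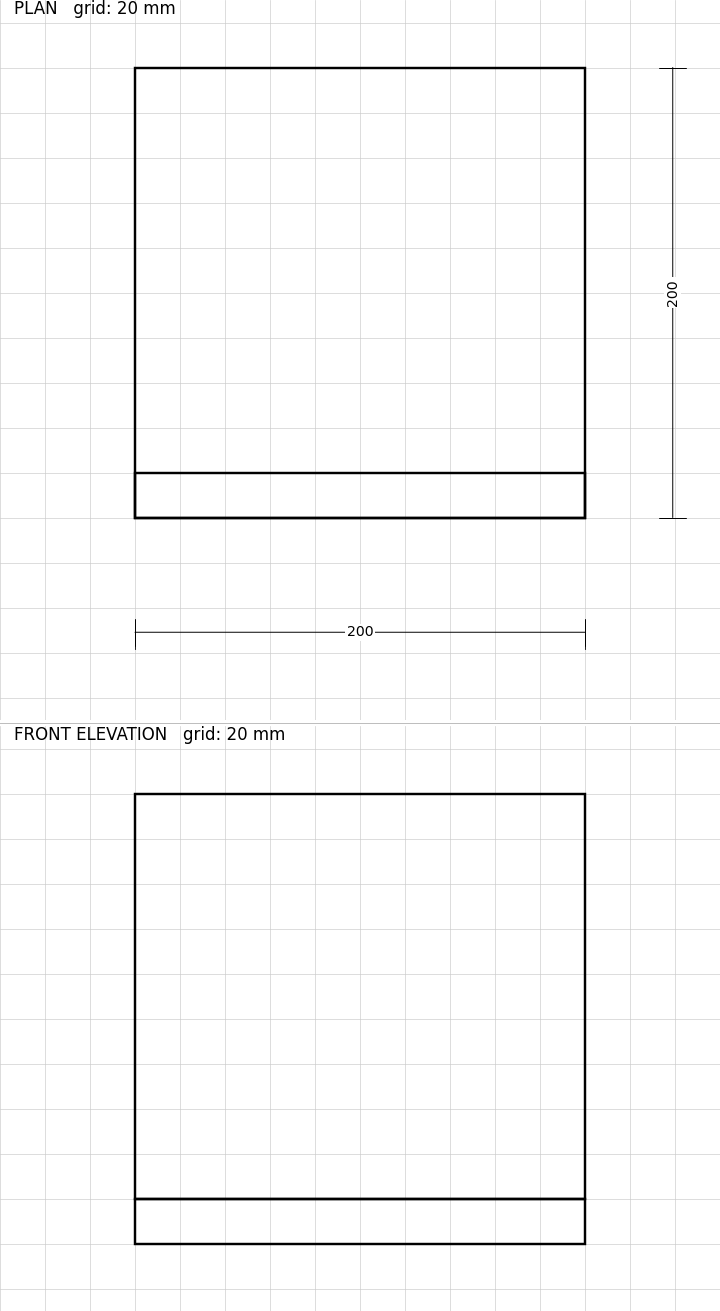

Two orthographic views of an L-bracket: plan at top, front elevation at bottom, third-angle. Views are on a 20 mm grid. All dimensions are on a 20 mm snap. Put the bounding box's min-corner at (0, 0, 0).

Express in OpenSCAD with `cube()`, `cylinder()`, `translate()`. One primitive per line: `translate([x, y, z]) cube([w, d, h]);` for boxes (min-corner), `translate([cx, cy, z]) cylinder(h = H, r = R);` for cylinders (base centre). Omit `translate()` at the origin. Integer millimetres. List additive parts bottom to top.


cube([200, 200, 20]);
translate([0, 0, 20]) cube([200, 20, 180]);


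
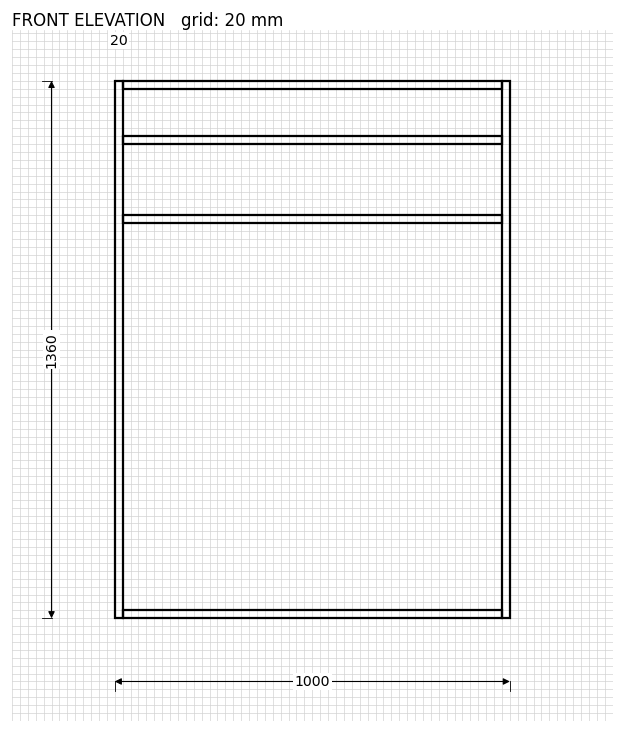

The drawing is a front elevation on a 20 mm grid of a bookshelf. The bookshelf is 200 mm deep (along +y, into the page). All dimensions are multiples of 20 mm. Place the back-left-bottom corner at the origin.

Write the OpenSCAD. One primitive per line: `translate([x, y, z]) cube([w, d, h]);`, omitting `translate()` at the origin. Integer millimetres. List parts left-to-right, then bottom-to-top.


cube([20, 200, 1360]);
translate([20, 0, 0]) cube([960, 200, 20]);
translate([20, 0, 1000]) cube([960, 200, 20]);
translate([20, 0, 1200]) cube([960, 200, 20]);
translate([20, 0, 1340]) cube([960, 200, 20]);
translate([980, 0, 0]) cube([20, 200, 1360]);


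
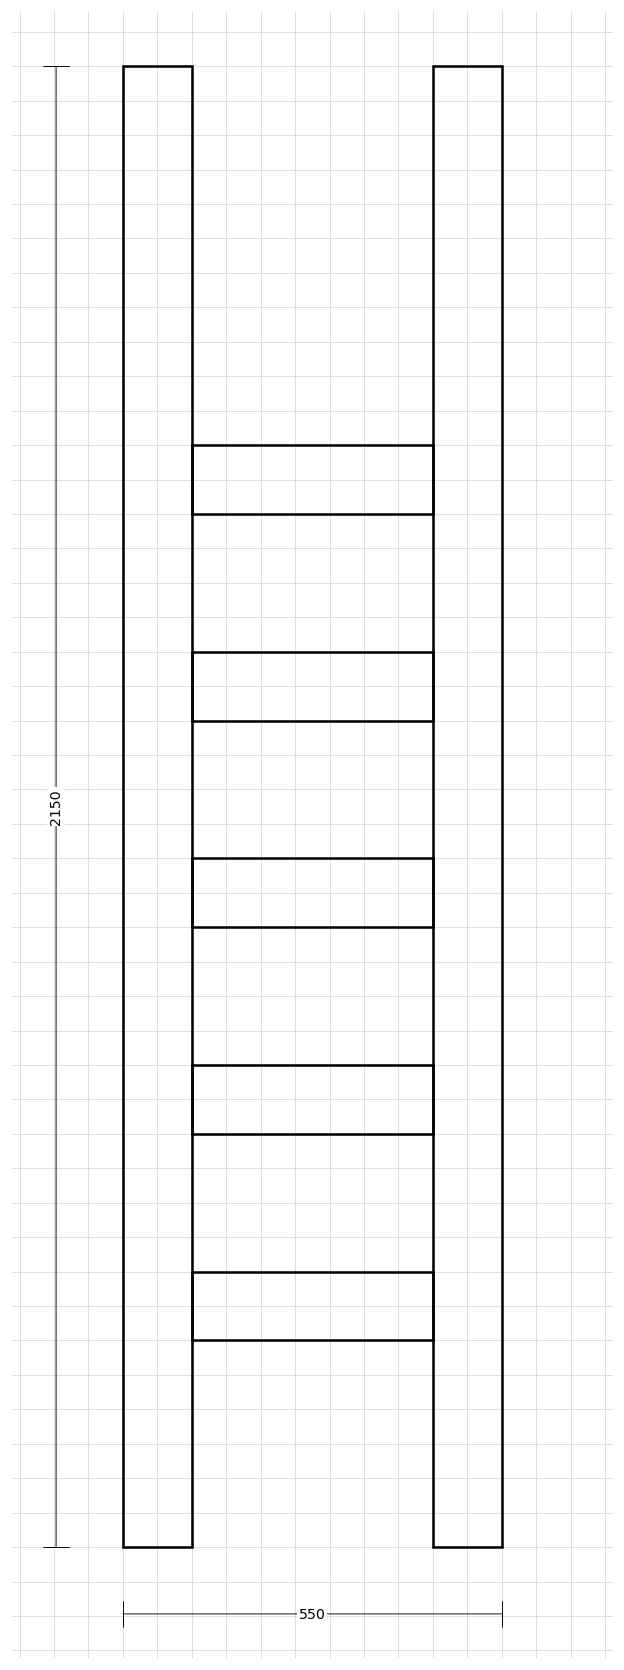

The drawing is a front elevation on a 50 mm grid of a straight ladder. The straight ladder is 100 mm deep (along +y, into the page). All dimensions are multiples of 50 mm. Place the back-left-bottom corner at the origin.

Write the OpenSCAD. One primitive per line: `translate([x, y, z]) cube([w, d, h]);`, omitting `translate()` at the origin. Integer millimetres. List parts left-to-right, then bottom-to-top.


cube([100, 100, 2150]);
translate([100, 0, 300]) cube([350, 100, 100]);
translate([100, 0, 600]) cube([350, 100, 100]);
translate([100, 0, 900]) cube([350, 100, 100]);
translate([100, 0, 1200]) cube([350, 100, 100]);
translate([100, 0, 1500]) cube([350, 100, 100]);
translate([450, 0, 0]) cube([100, 100, 2150]);
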